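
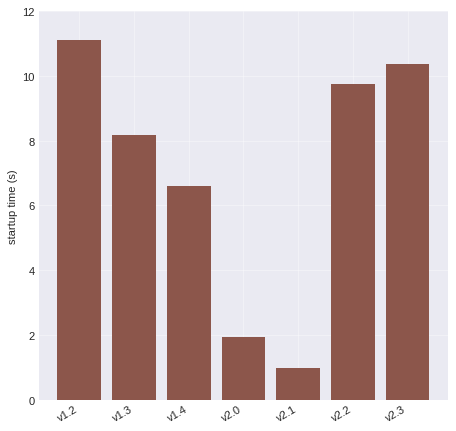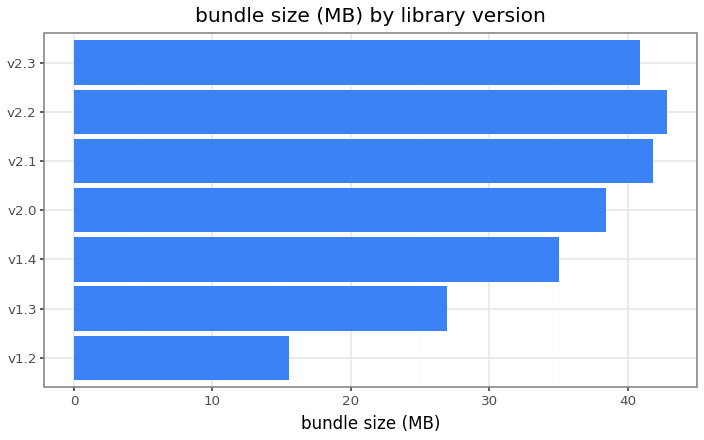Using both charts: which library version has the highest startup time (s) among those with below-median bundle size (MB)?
Chart 2 median bundle size (MB) ≈ 40; below-median library versions: v1.2, v1.3, v1.4. Among those, v1.2 has the highest startup time (s) (≈ 12).

v1.2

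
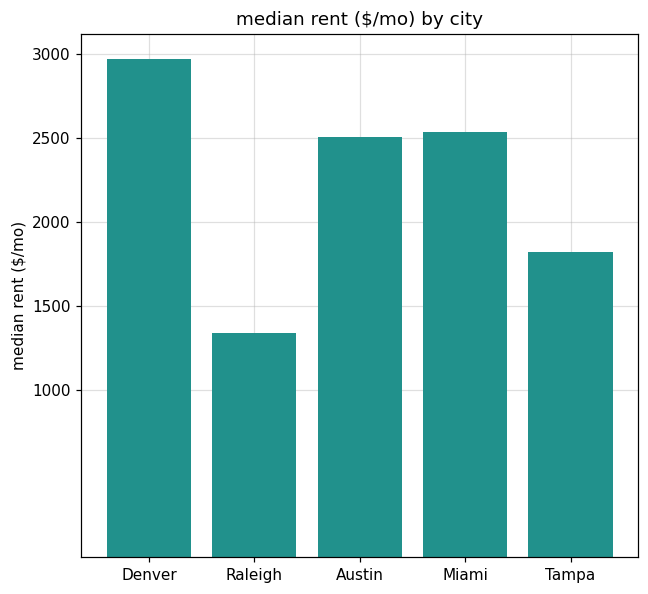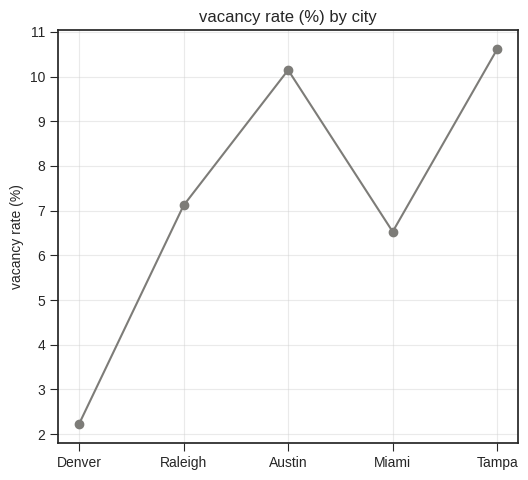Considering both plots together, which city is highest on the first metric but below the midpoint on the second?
Chart 2 median vacancy rate (%) ≈ 7; below-median cities: Denver, Miami. Among those, Denver has the highest median rent ($/mo) (≈ 3000).

Denver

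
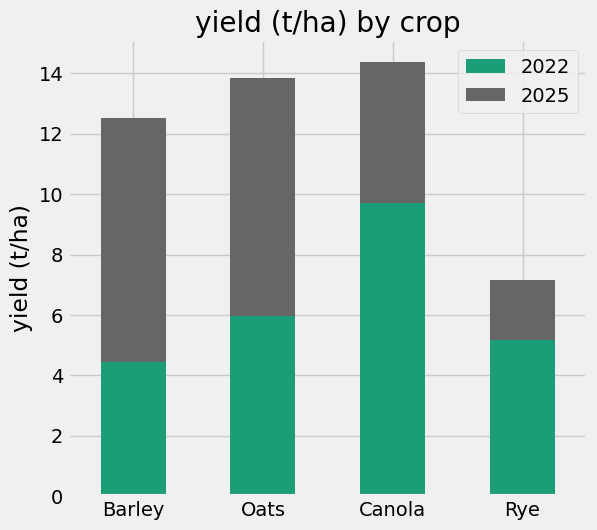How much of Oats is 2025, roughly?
2025 top ≈ 14, bottom ≈ 6; segment ≈ 8.

≈ 8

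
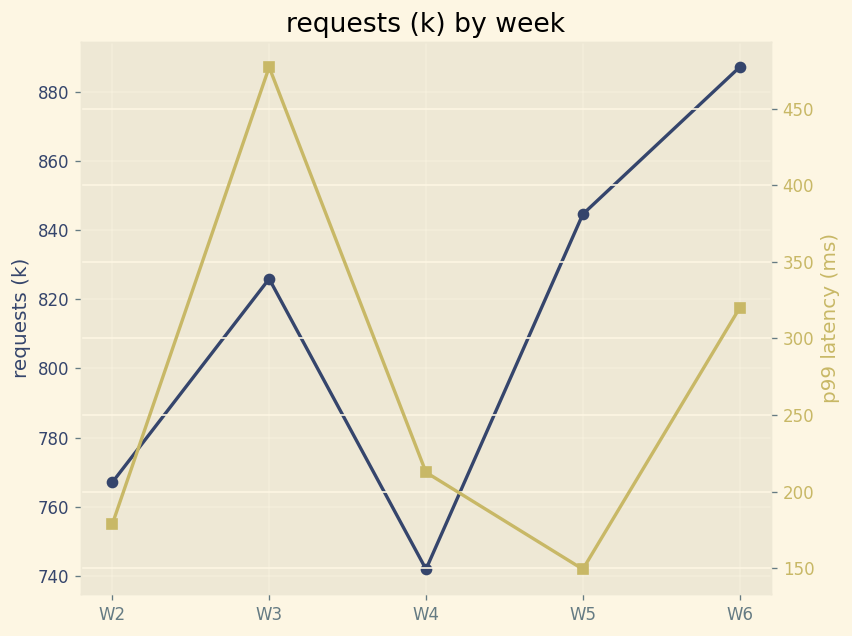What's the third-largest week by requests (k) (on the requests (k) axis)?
Top 4 (on the requests (k) axis): W6 ≈ 880, W5 ≈ 840, W3 ≈ 820, W2 ≈ 760.

W3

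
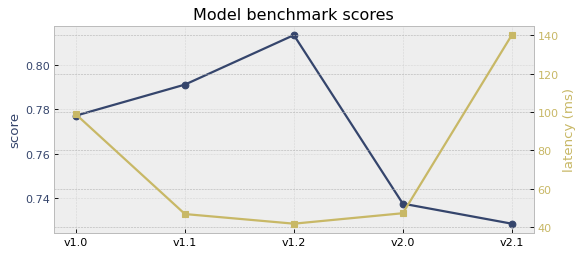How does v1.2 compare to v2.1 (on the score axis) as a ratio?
v1.2 ≈ 0.81, v2.1 ≈ 0.73; 0.81/0.73 ≈ 1.11.

≈ 1.11×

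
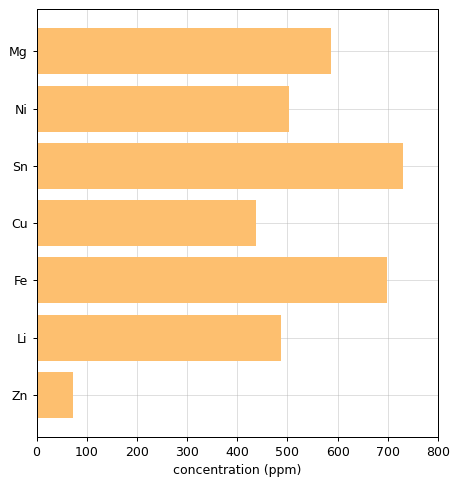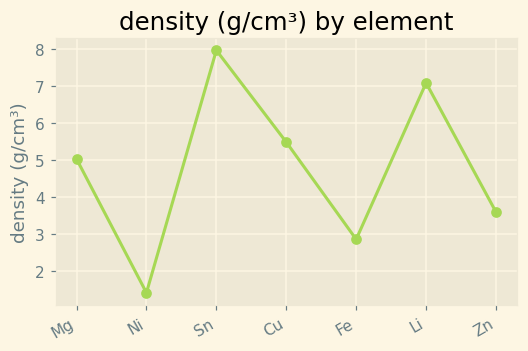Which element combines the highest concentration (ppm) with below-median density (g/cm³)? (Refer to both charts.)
Fe

Chart 2 median density (g/cm³) ≈ 5; below-median elements: Ni, Fe, Zn. Among those, Fe has the highest concentration (ppm) (≈ 700).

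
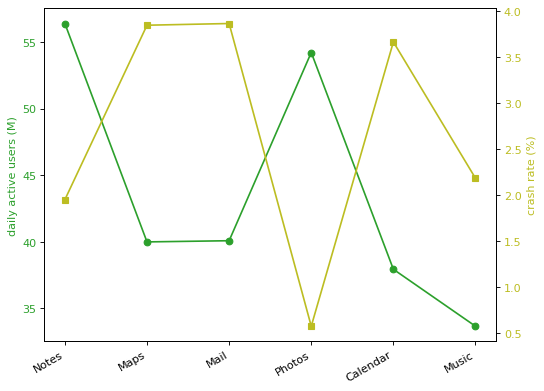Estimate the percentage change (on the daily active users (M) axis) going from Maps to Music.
Maps ≈ 40, Music ≈ 34; (34 − 40) / 40 ≈ -15%.

≈ -15%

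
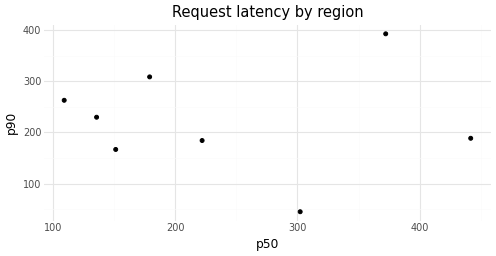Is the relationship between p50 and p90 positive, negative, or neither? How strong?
no clear correlation

Points are roughly uncorrelated; weak (|r| ≈ 0.0).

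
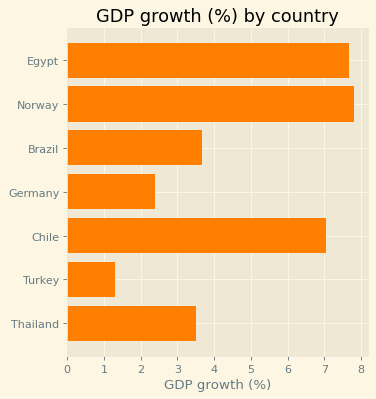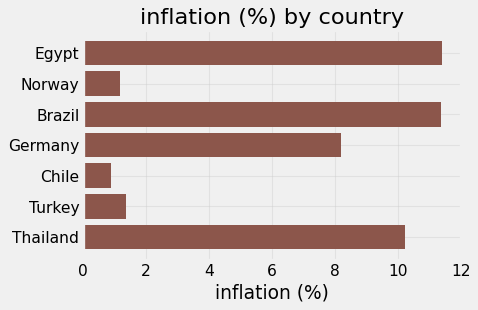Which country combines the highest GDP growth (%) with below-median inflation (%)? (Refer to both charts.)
Chart 2 median inflation (%) ≈ 8; below-median countries: Norway, Chile, Turkey. Among those, Norway has the highest GDP growth (%) (≈ 8).

Norway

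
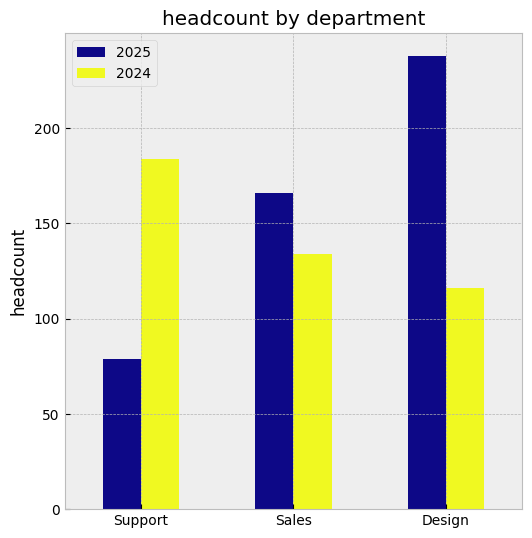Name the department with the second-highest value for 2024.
Sales

Top 3 for 2024: Support ≈ 180, Sales ≈ 140, Design ≈ 120.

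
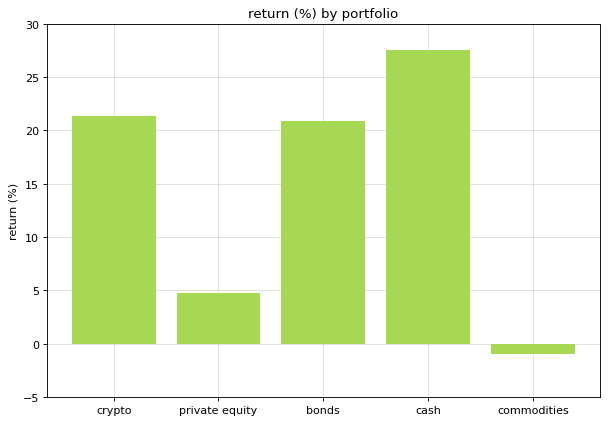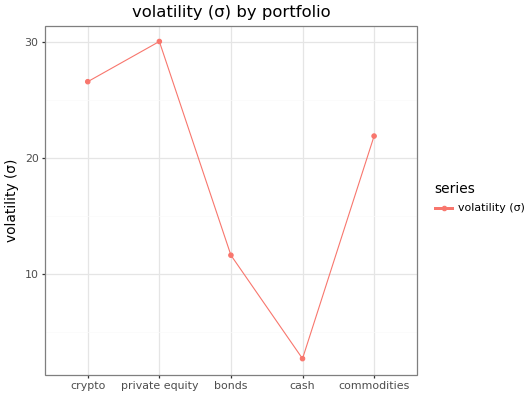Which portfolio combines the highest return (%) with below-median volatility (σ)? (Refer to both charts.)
Chart 2 median volatility (σ) ≈ 20; below-median portfolios: bonds, cash. Among those, cash has the highest return (%) (≈ 30).

cash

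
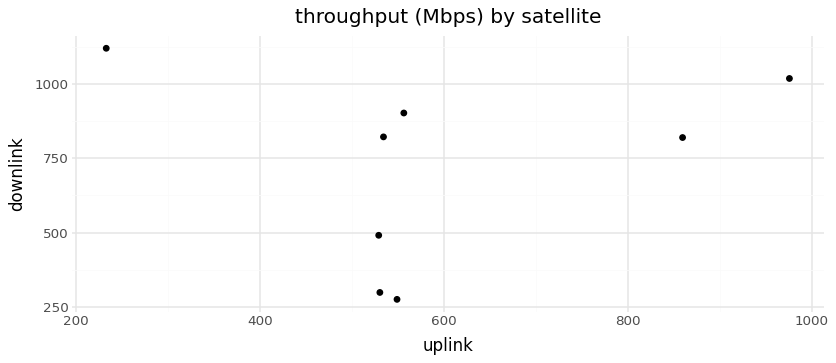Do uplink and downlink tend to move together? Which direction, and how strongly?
Points are roughly uncorrelated; weak (|r| ≈ 0.1).

no clear correlation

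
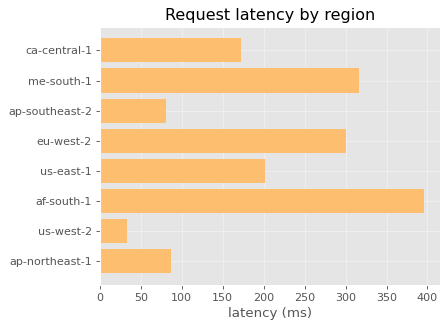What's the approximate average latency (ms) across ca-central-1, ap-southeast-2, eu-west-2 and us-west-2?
(150 + 100 + 300 + 50) / 4 ≈ 150.

≈ 150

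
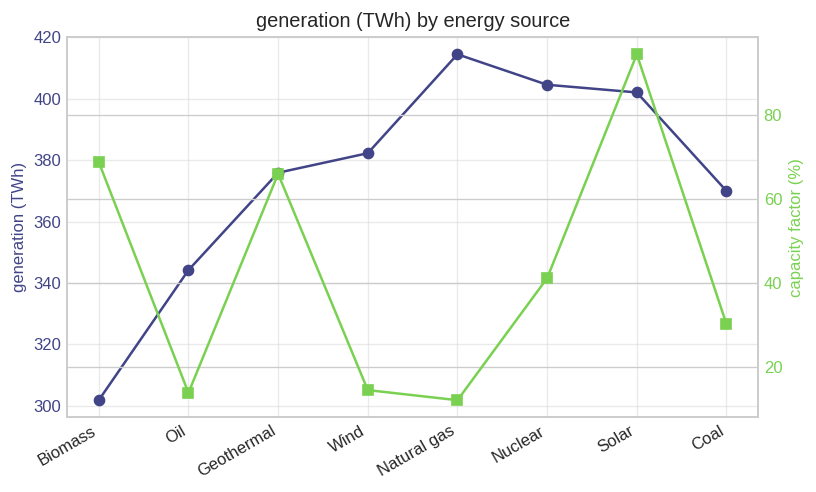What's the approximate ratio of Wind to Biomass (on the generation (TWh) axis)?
Wind ≈ 380, Biomass ≈ 300; 380/300 ≈ 1.27.

≈ 1.27×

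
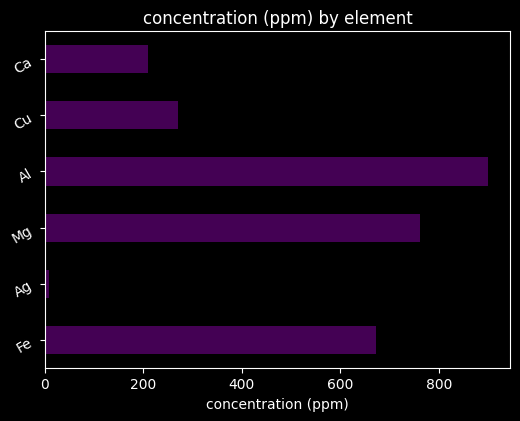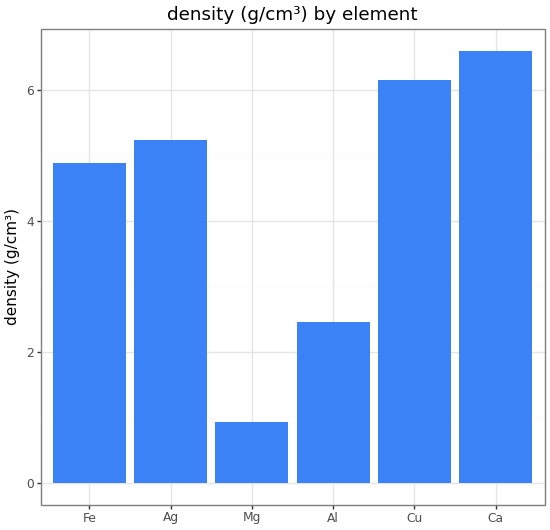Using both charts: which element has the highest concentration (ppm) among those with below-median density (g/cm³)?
Chart 2 median density (g/cm³) ≈ 5; below-median elements: Fe, Mg, Al. Among those, Al has the highest concentration (ppm) (≈ 900).

Al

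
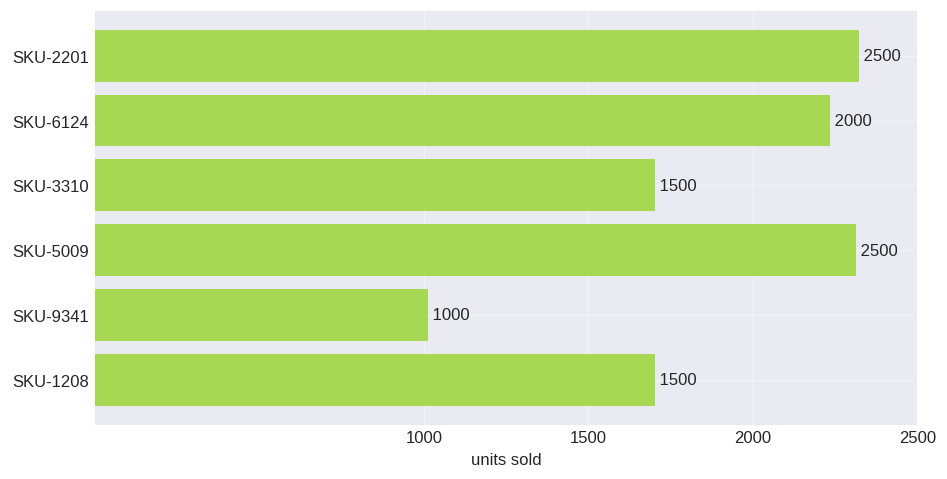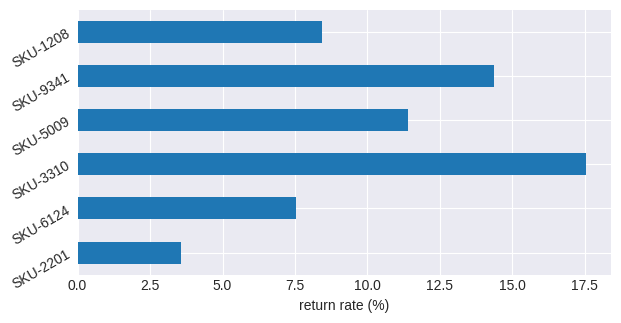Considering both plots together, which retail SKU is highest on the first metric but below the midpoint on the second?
Chart 2 median return rate (%) ≈ 10; below-median retail SKUs: SKU-2201, SKU-6124, SKU-1208. Among those, SKU-2201 has the highest units sold (≈ 2500).

SKU-2201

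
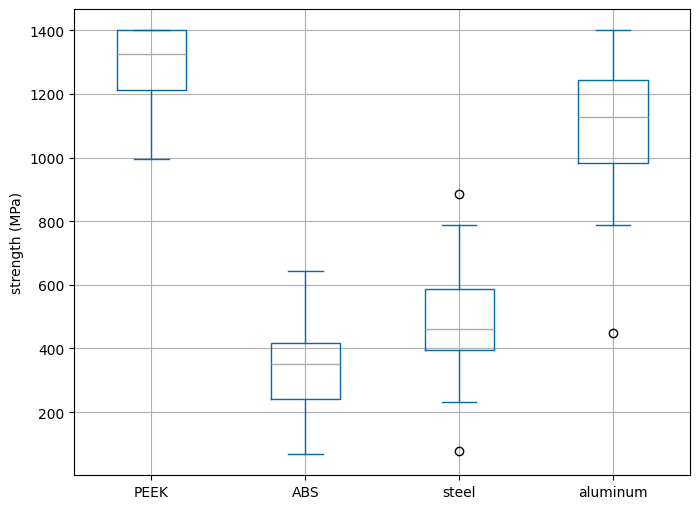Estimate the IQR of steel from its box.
Q3 ≈ 600, Q1 ≈ 400; IQR ≈ 200.

≈ 200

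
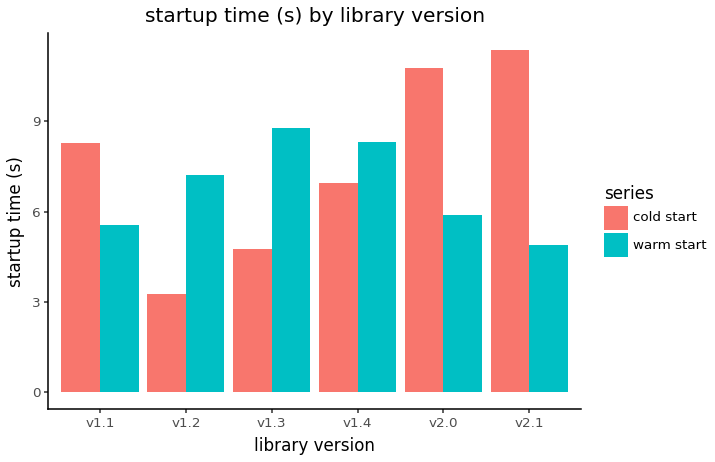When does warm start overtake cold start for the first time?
v1.1: warm start ≈ 6 vs cold start ≈ 8 (not yet); v1.2: warm start ≈ 7 vs cold start ≈ 3 (first crossover).

v1.2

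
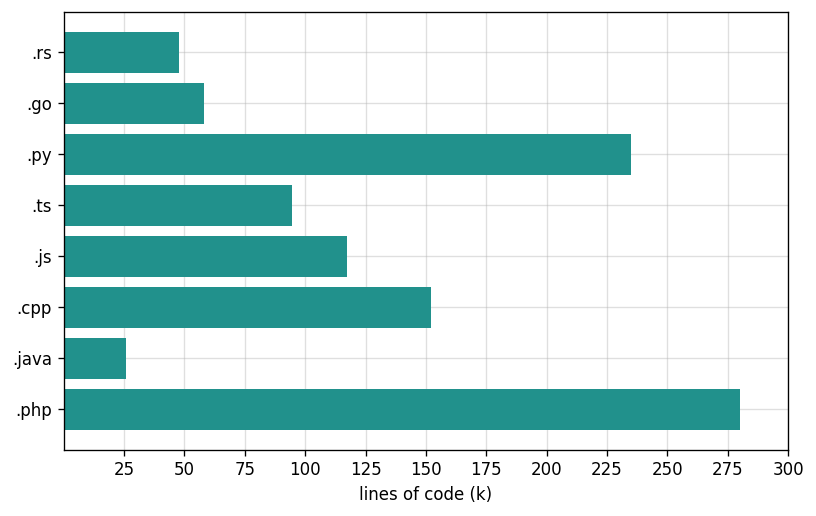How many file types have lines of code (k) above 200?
2

Above 200: .py, .php.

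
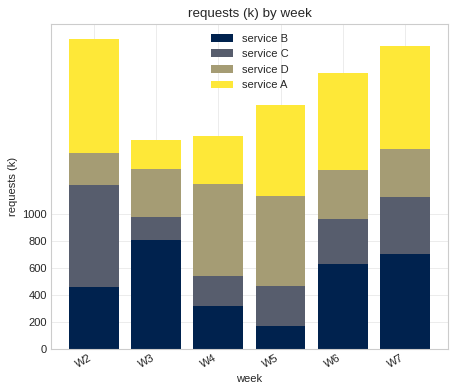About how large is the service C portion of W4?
service C top ≈ 600, bottom ≈ 400; segment ≈ 200.

≈ 200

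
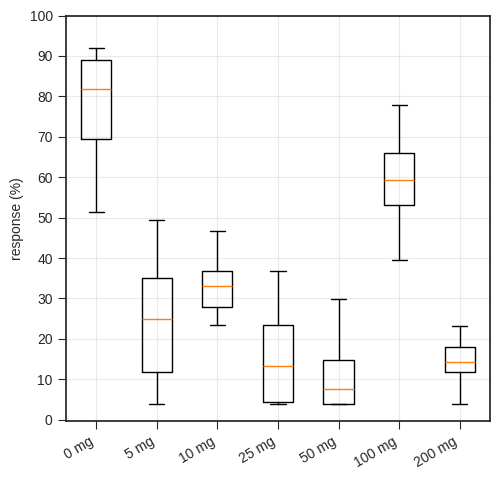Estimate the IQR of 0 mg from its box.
Q3 ≈ 90, Q1 ≈ 70; IQR ≈ 20.

≈ 20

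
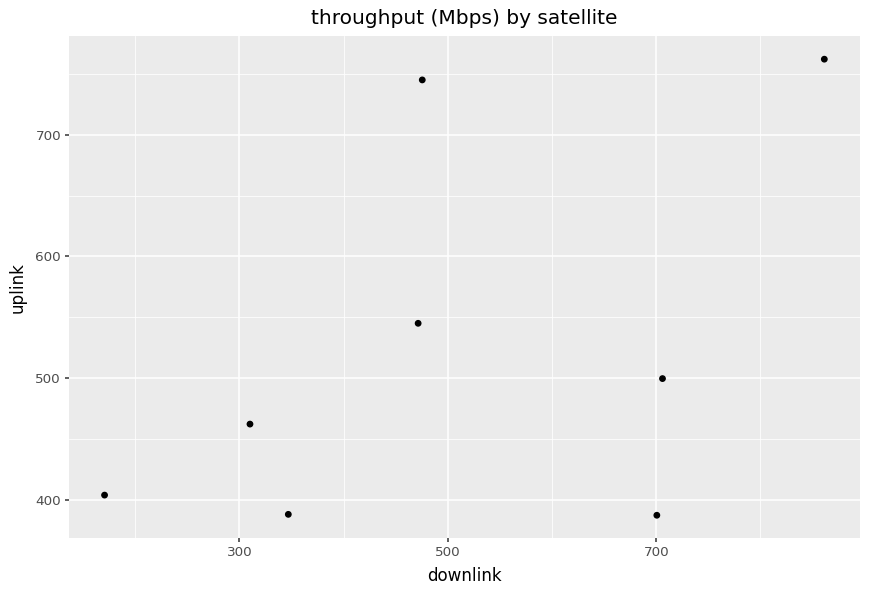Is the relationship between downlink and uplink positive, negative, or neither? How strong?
positive, moderate

Points are positively correlated; moderate (|r| ≈ 0.5).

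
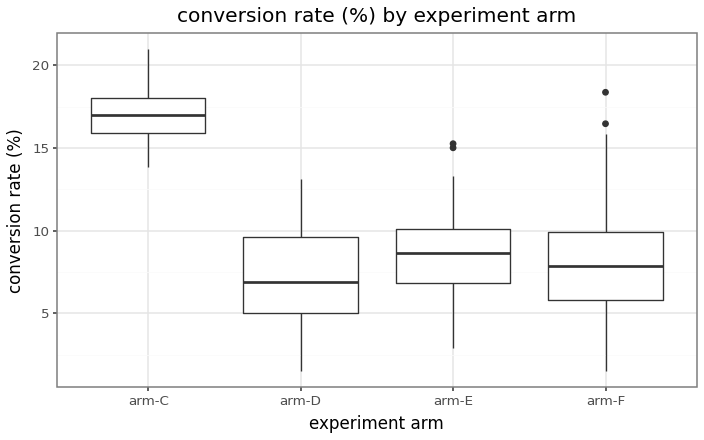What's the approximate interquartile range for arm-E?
≈ 3

Q3 ≈ 10, Q1 ≈ 7; IQR ≈ 3.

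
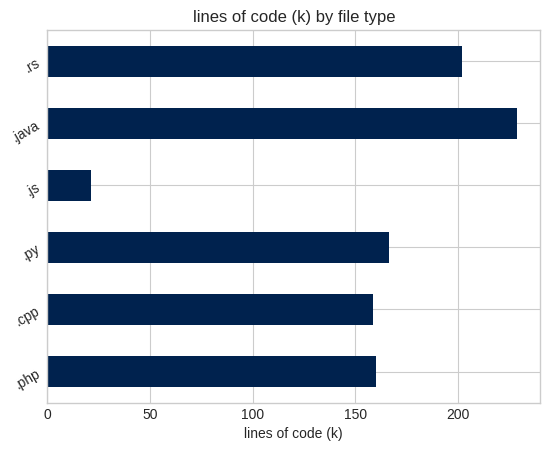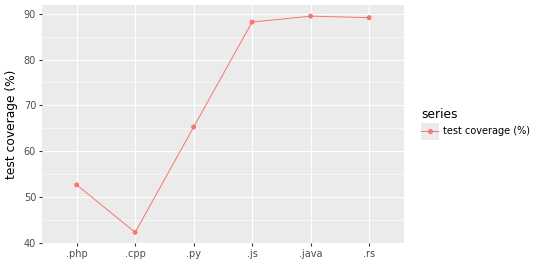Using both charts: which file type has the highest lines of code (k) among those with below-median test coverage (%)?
.py

Chart 2 median test coverage (%) ≈ 80; below-median file types: .php, .cpp, .py. Among those, .py has the highest lines of code (k) (≈ 175).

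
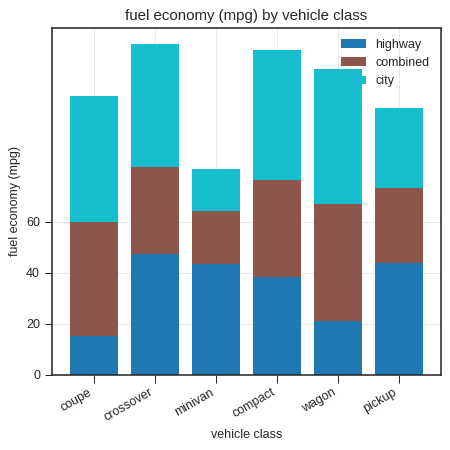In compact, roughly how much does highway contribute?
≈ 40

highway top ≈ 40, bottom ≈ 0; segment ≈ 40.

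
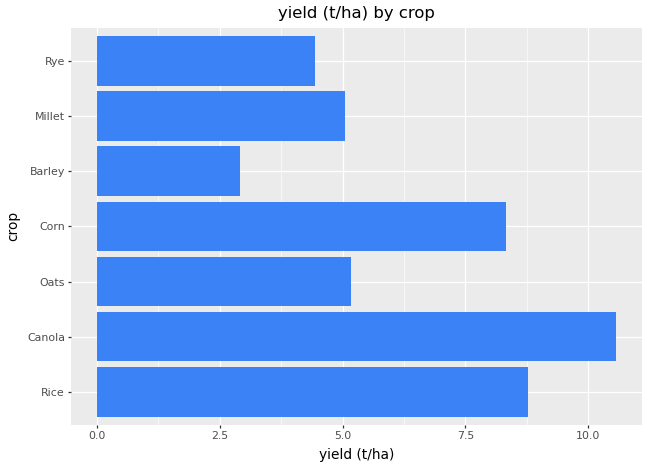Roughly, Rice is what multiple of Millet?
Rice ≈ 9, Millet ≈ 5; 9/5 ≈ 1.8.

≈ 1.8×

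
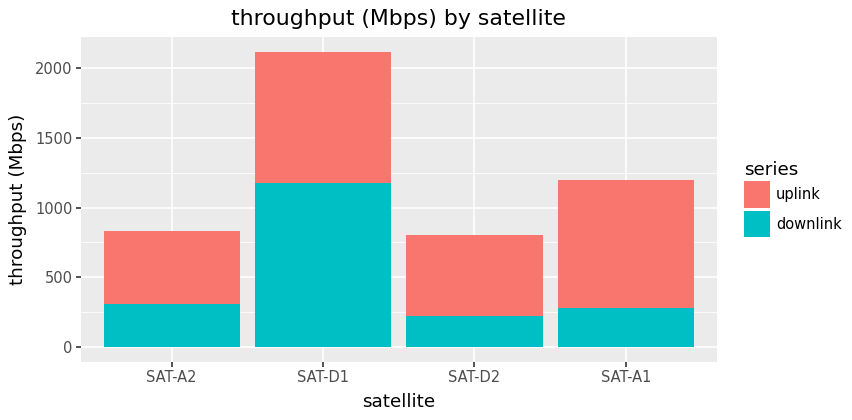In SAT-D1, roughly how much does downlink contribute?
≈ 1200

downlink top ≈ 1200, bottom ≈ 0; segment ≈ 1200.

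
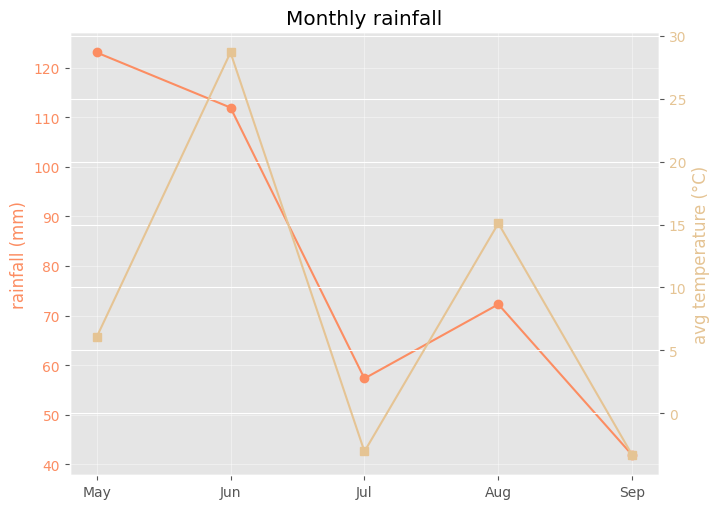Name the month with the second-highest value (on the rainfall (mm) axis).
Top 3 (on the rainfall (mm) axis): May ≈ 120, Jun ≈ 110, Aug ≈ 70.

Jun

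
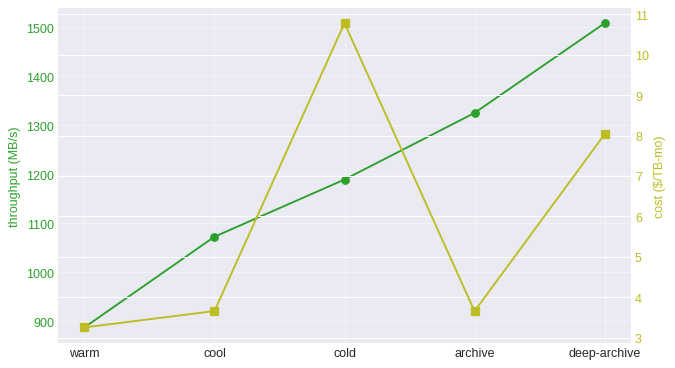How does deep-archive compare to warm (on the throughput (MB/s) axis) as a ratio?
≈ 1.67×

deep-archive ≈ 1500, warm ≈ 900; 1500/900 ≈ 1.67.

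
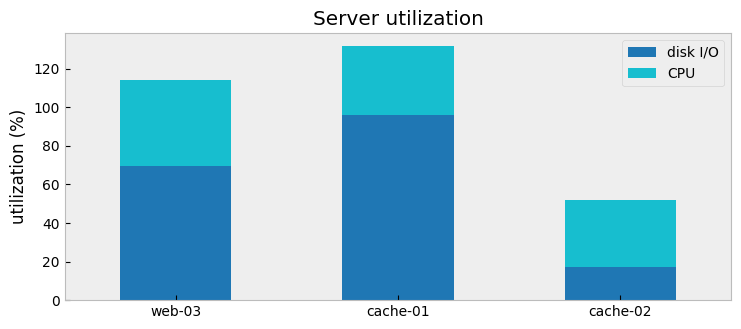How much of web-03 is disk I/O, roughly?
disk I/O top ≈ 60, bottom ≈ 0; segment ≈ 60.

≈ 60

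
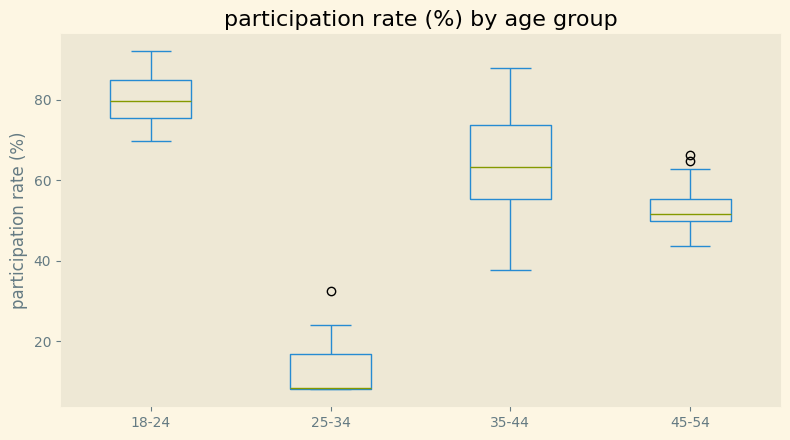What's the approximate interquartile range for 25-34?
Q3 ≈ 20, Q1 ≈ 10; IQR ≈ 10.

≈ 10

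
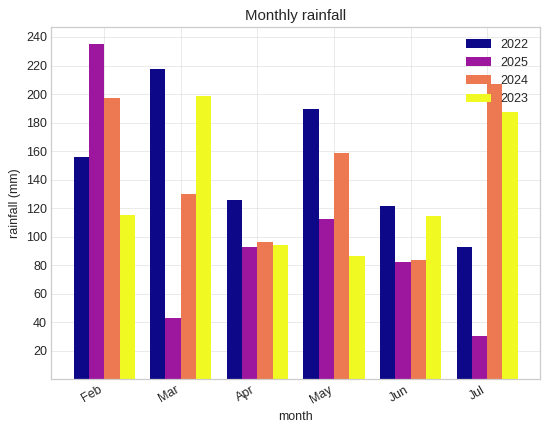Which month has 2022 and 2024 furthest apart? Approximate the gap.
Jul: 2022 ≈ 100, 2024 ≈ 200 → gap ≈ 100. Next-largest (Mar) is only ≈ 80.

Jul, ≈ 100 mm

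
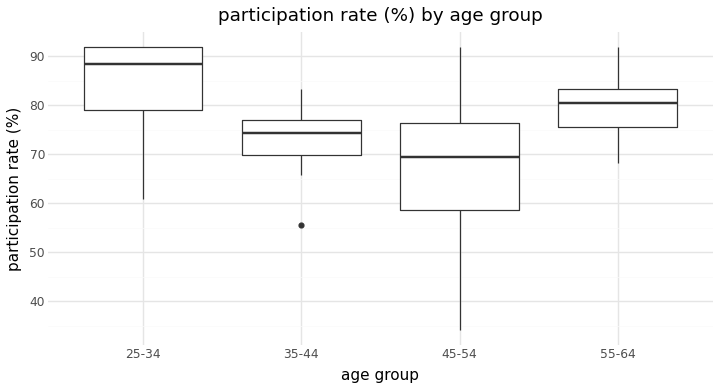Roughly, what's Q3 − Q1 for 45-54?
≈ 18

Q3 ≈ 76, Q1 ≈ 58; IQR ≈ 18.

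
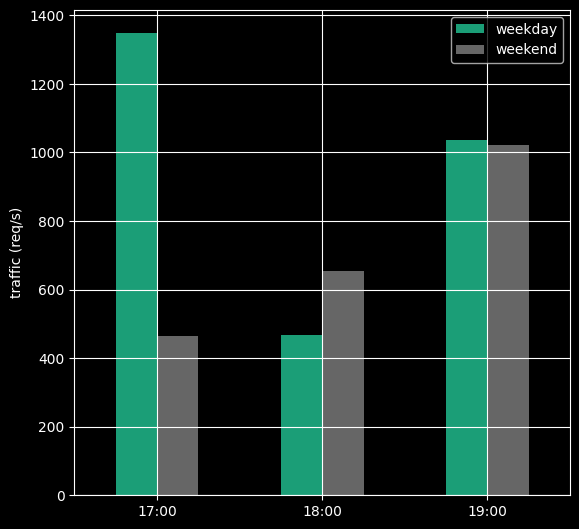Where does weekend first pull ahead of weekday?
18:00

17:00: weekend ≈ 400 vs weekday ≈ 1400 (not yet); 18:00: weekend ≈ 600 vs weekday ≈ 400 (first crossover).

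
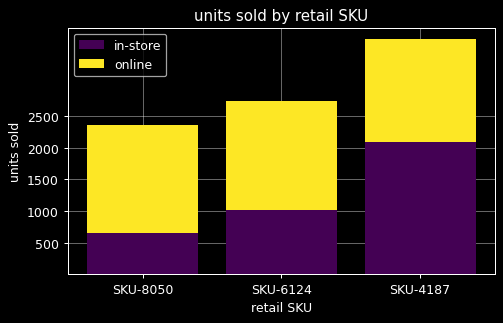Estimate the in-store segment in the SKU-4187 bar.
≈ 2000

in-store top ≈ 2000, bottom ≈ 0; segment ≈ 2000.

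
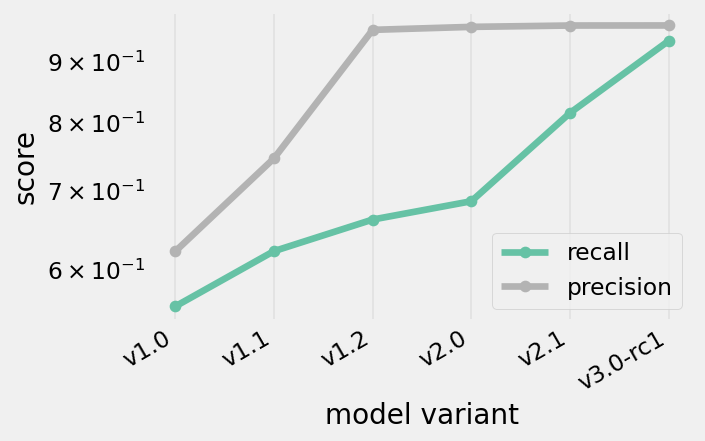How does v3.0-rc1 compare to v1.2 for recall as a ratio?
≈ 1.46×

v3.0-rc1 ≈ 0.95, v1.2 ≈ 0.65; 0.95/0.65 ≈ 1.46.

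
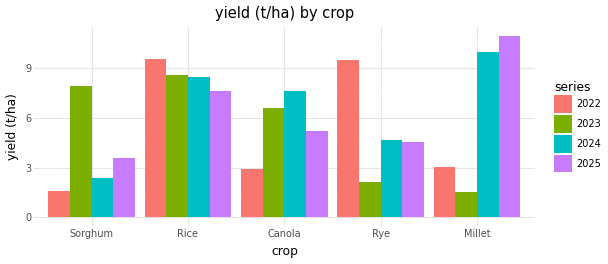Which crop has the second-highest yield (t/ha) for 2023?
Sorghum

Top 3 for 2023: Rice ≈ 9, Sorghum ≈ 8, Canola ≈ 7.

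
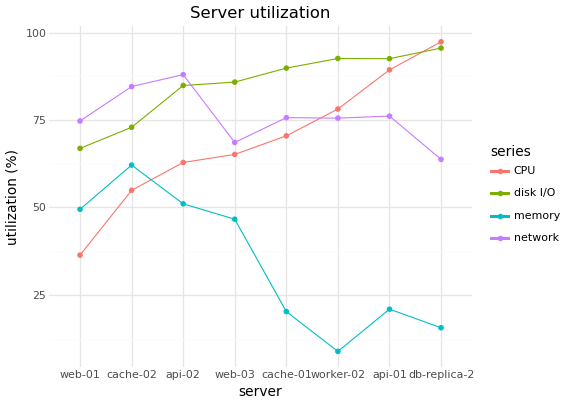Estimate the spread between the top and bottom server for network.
Max api-02 ≈ 90, min db-replica-2 ≈ 60; range ≈ 30.

≈ 30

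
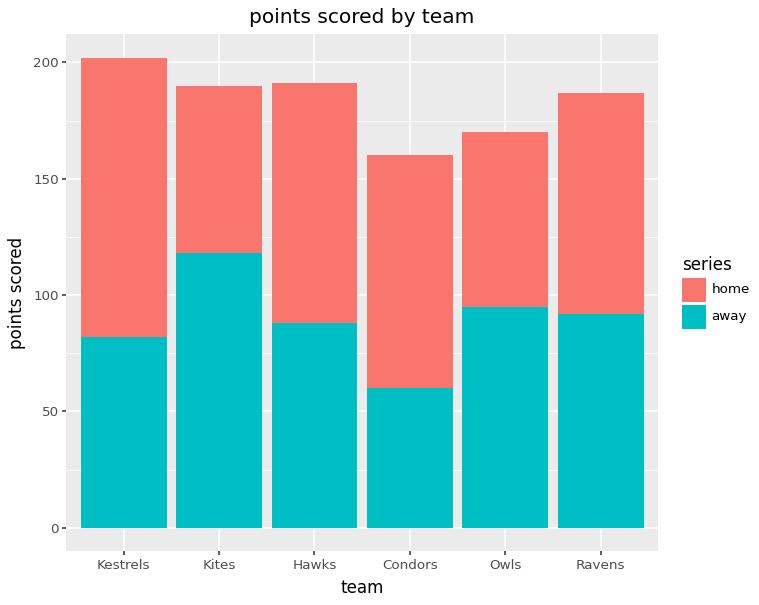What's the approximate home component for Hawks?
home top ≈ 200, bottom ≈ 80; segment ≈ 120.

≈ 120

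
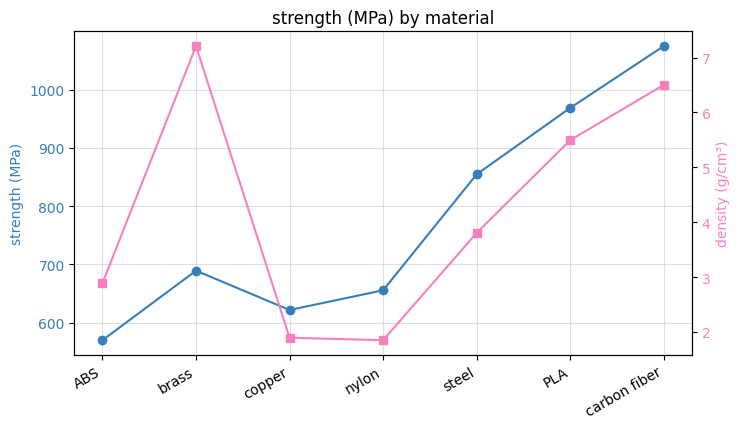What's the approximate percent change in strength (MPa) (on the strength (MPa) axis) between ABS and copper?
≈ +9.1%

ABS ≈ 550, copper ≈ 600; (600 − 550) / 550 ≈ +9.1%.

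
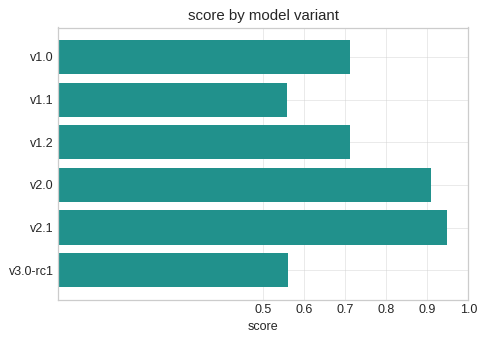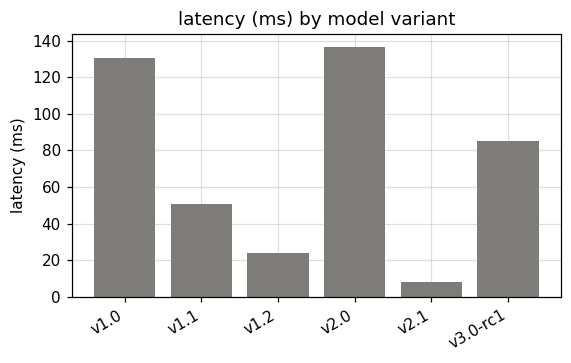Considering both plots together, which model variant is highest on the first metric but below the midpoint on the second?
v2.1

Chart 2 median latency (ms) ≈ 60; below-median model variants: v1.1, v1.2, v2.1. Among those, v2.1 has the highest score (≈ 0.9).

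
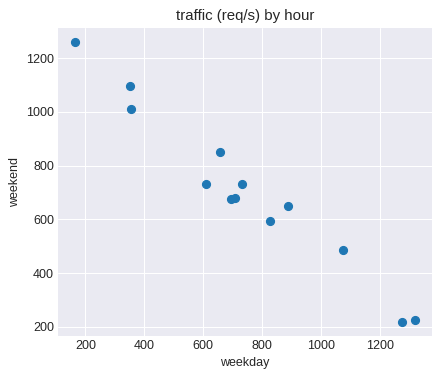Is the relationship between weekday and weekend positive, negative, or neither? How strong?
Points are negatively correlated; strong (|r| ≈ 1.0).

negative, strong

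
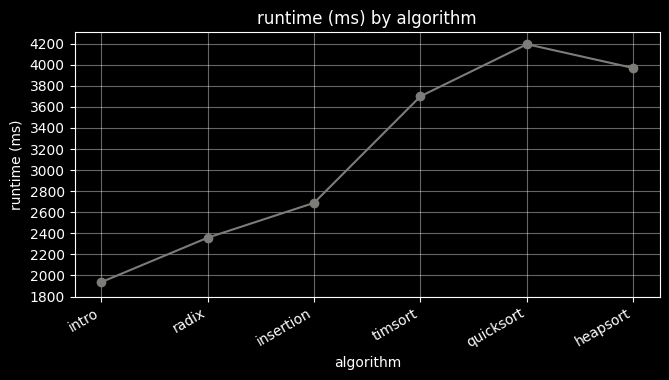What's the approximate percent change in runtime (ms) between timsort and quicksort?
≈ +10.5%

timsort ≈ 3800, quicksort ≈ 4200; (4200 − 3800) / 3800 ≈ +10.5%.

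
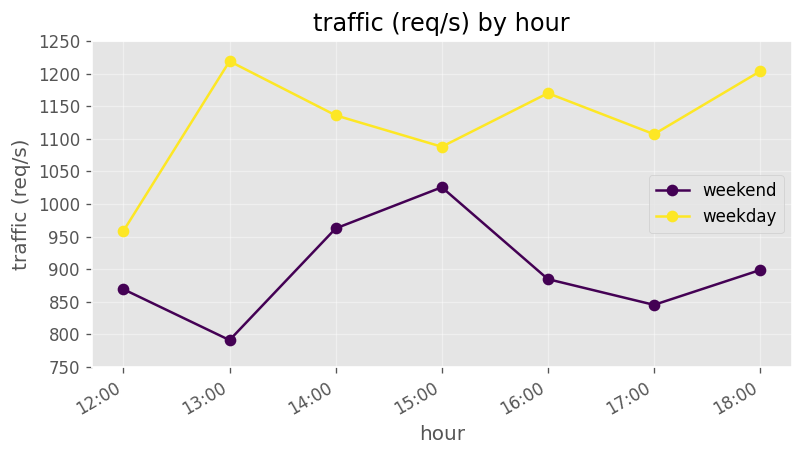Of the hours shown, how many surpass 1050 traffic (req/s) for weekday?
Above 1050: 13:00, 14:00, 15:00, 16:00, 17:00, 18:00.

6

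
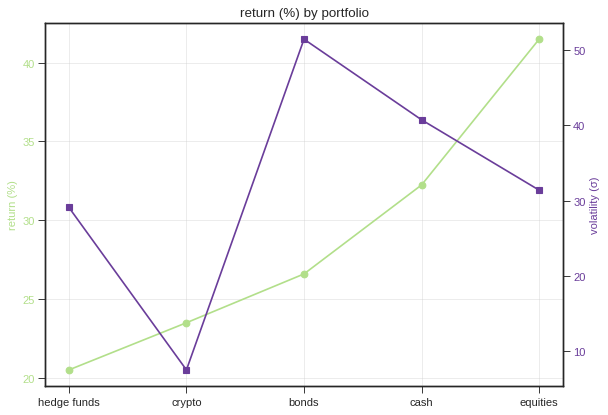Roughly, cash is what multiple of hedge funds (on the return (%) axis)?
≈ 1.6×

cash ≈ 32, hedge funds ≈ 20; 32/20 ≈ 1.6.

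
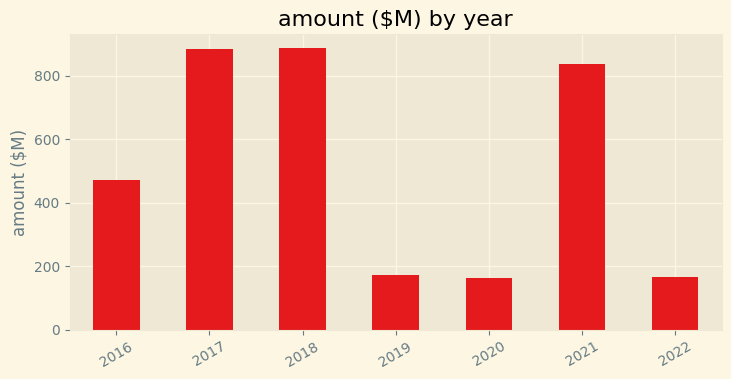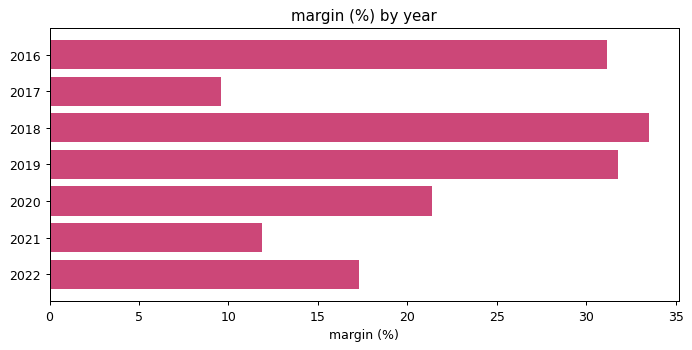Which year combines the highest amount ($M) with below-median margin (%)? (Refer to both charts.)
2017

Chart 2 median margin (%) ≈ 20; below-median years: 2017, 2021, 2022. Among those, 2017 has the highest amount ($M) (≈ 900).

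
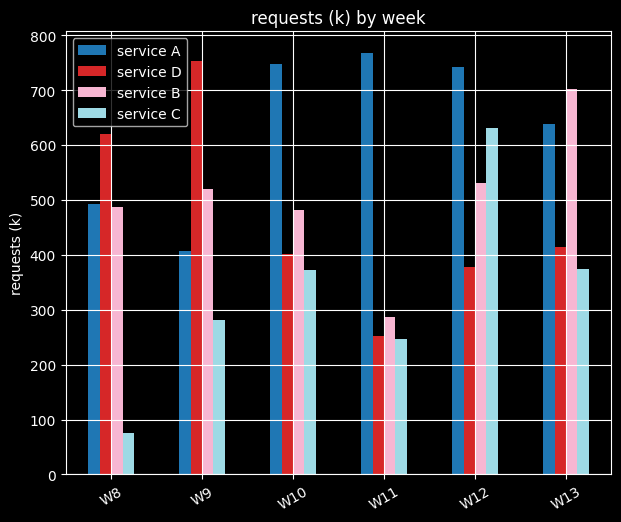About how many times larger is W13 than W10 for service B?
W13 ≈ 700, W10 ≈ 500; 700/500 ≈ 1.4.

≈ 1.4×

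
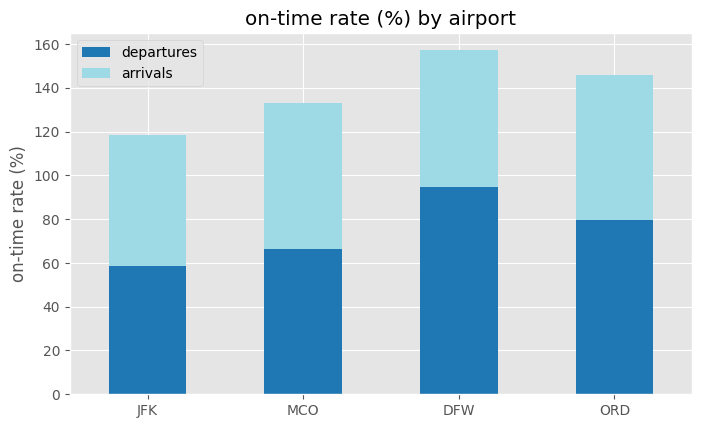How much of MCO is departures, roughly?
departures top ≈ 60, bottom ≈ 0; segment ≈ 60.

≈ 60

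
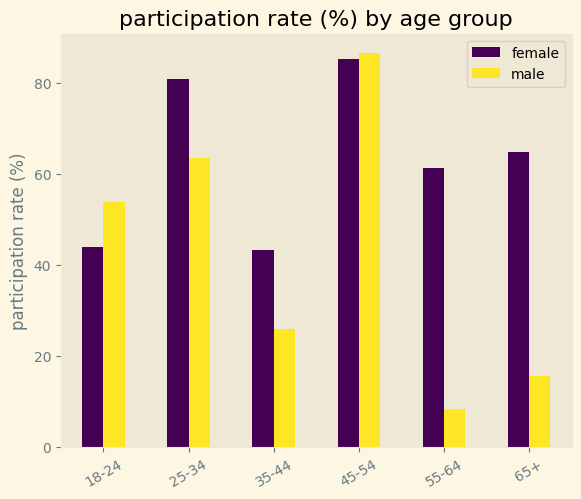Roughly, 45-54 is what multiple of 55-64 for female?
≈ 1.5×

45-54 ≈ 90, 55-64 ≈ 60; 90/60 ≈ 1.5.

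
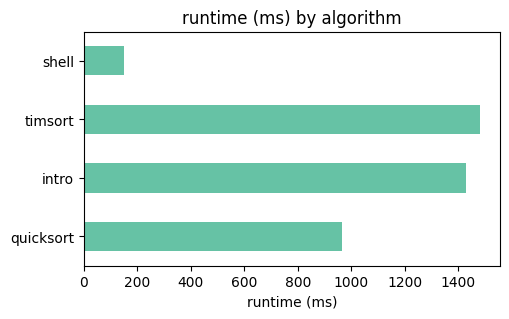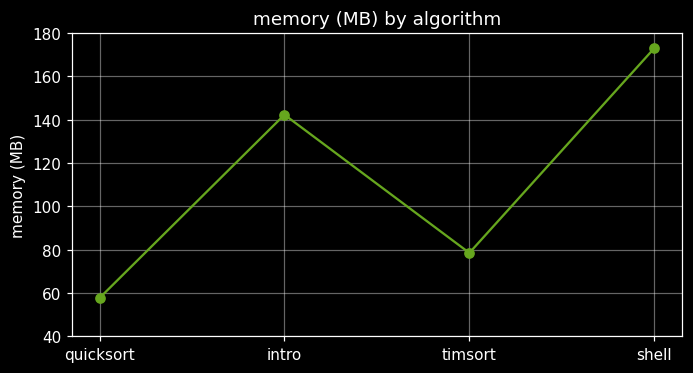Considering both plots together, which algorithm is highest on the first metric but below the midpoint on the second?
Chart 2 median memory (MB) ≈ 120; below-median algorithms: quicksort, timsort. Among those, timsort has the highest runtime (ms) (≈ 1400).

timsort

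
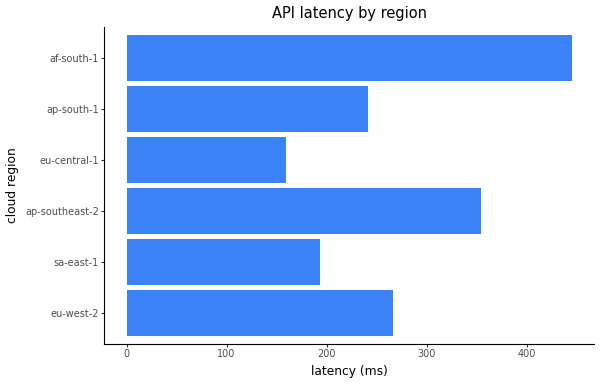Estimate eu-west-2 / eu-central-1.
≈ 1.67×

eu-west-2 ≈ 250, eu-central-1 ≈ 150; 250/150 ≈ 1.67.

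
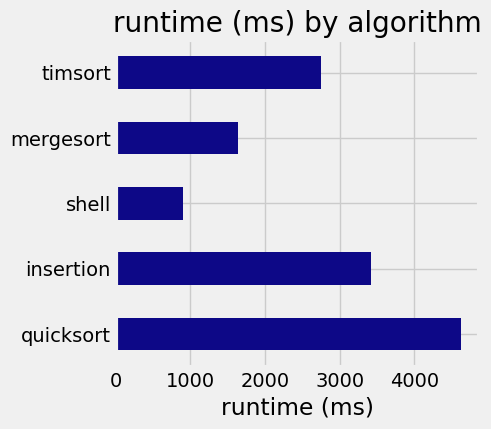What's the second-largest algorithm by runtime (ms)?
Top 3: quicksort ≈ 4500, insertion ≈ 3500, timsort ≈ 3000.

insertion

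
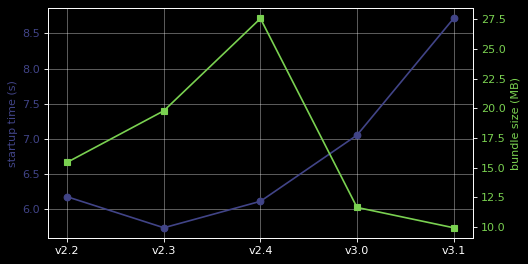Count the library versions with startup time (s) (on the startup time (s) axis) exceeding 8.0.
1

Above 8.0: v3.1.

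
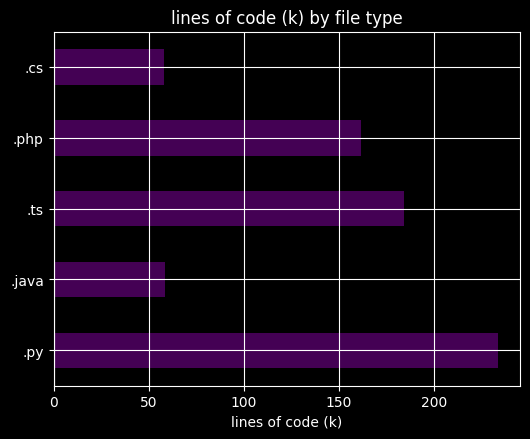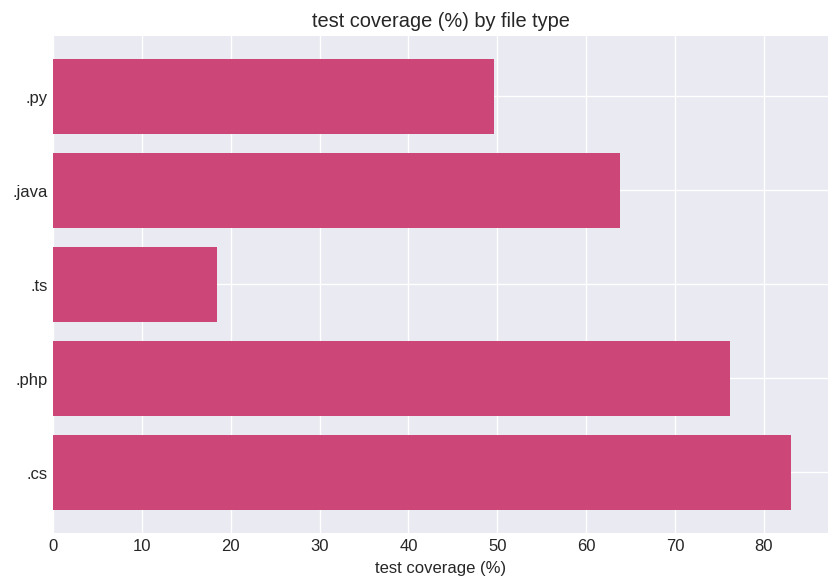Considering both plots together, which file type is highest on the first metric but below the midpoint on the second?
Chart 2 median test coverage (%) ≈ 60; below-median file types: .py, .ts. Among those, .py has the highest lines of code (k) (≈ 225).

.py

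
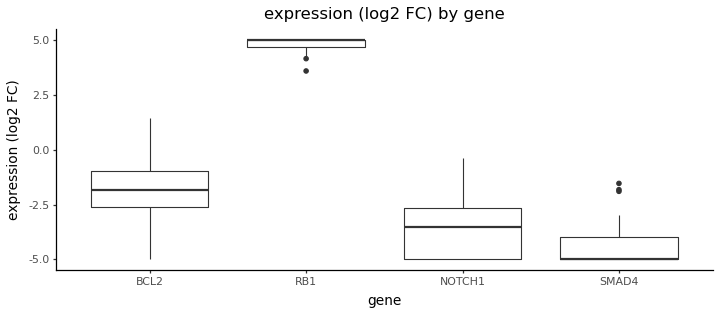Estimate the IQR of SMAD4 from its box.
Q3 ≈ -4, Q1 ≈ -5; IQR ≈ 1.

≈ 1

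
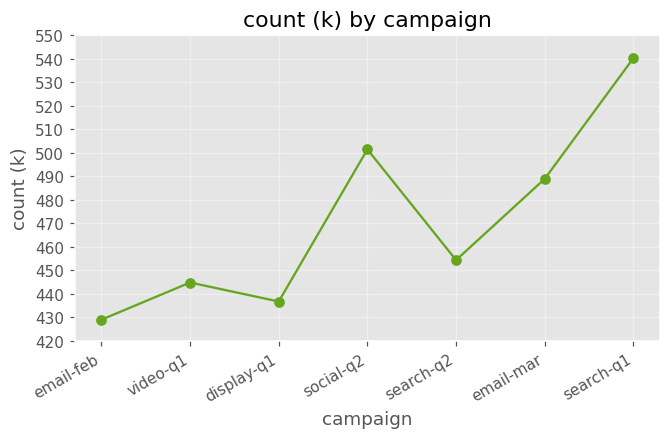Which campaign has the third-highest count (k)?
Top 4: search-q1 ≈ 540, social-q2 ≈ 500, email-mar ≈ 490, search-q2 ≈ 450.

email-mar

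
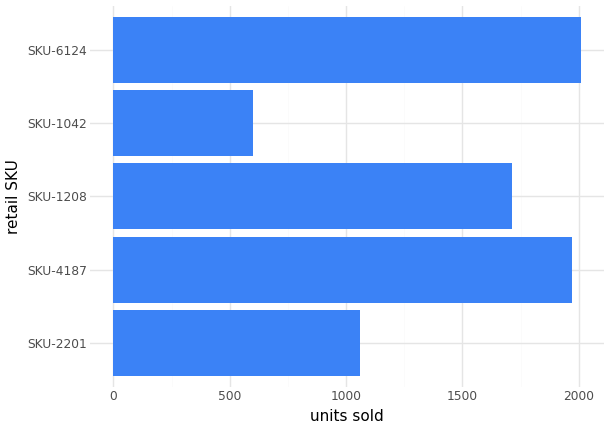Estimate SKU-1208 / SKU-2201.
≈ 1.8×

SKU-1208 ≈ 1800, SKU-2201 ≈ 1000; 1800/1000 ≈ 1.8.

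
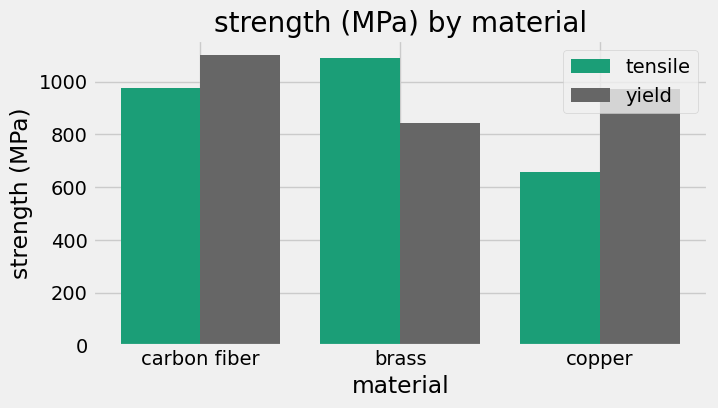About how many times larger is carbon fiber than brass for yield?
carbon fiber ≈ 1100, brass ≈ 800; 1100/800 ≈ 1.38.

≈ 1.38×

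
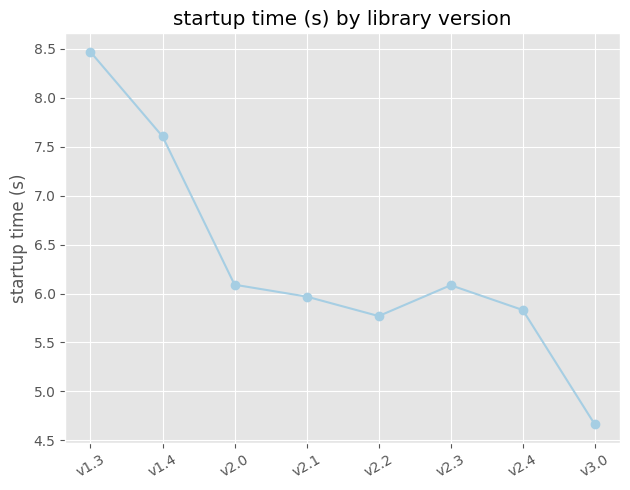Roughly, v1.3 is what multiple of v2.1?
≈ 1.42×

v1.3 ≈ 8.5, v2.1 ≈ 6.0; 8.5/6.0 ≈ 1.42.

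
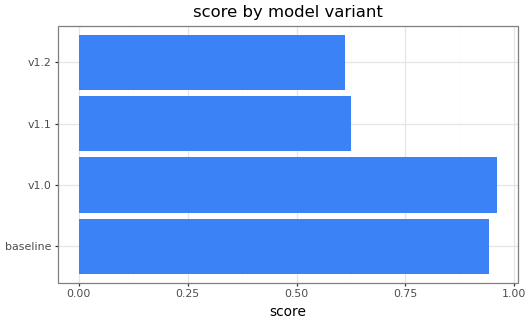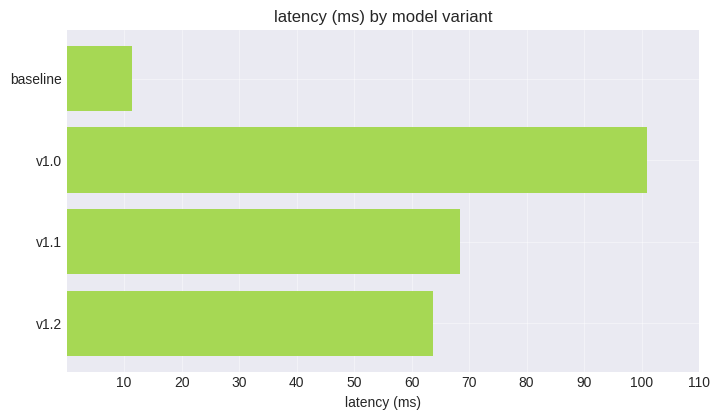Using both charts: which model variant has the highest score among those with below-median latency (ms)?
Chart 2 median latency (ms) ≈ 70; below-median model variants: baseline, v1.2. Among those, baseline has the highest score (≈ 0.9).

baseline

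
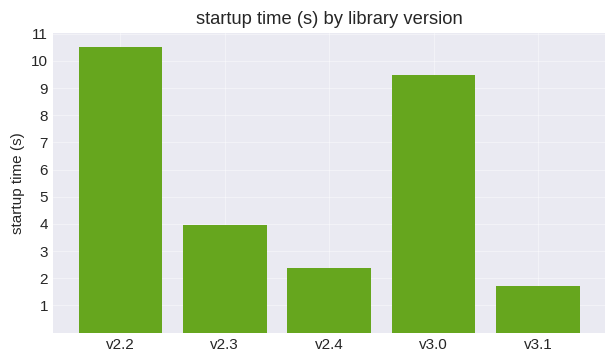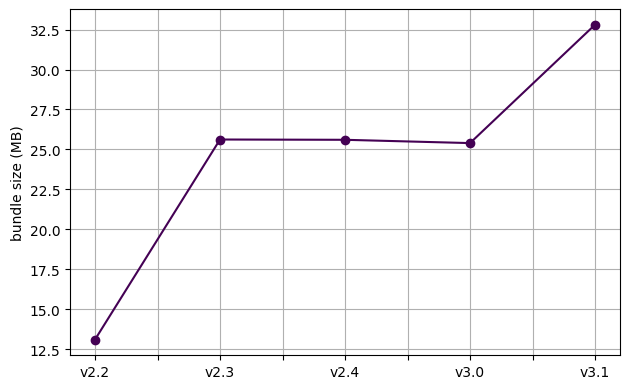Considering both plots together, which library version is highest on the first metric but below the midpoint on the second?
Chart 2 median bundle size (MB) ≈ 25; below-median library versions: v2.2, v3.0. Among those, v2.2 has the highest startup time (s) (≈ 10).

v2.2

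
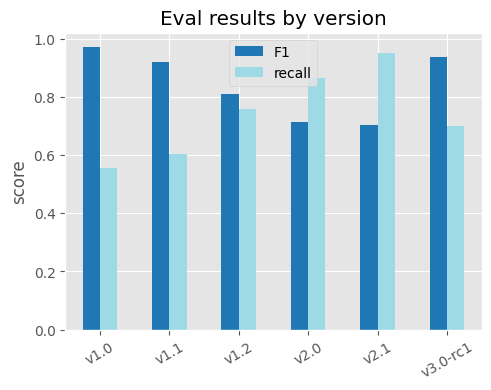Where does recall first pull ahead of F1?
v2.0

v1.2: recall ≈ 0.8 vs F1 ≈ 0.8 (not yet); v2.0: recall ≈ 0.9 vs F1 ≈ 0.7 (first crossover).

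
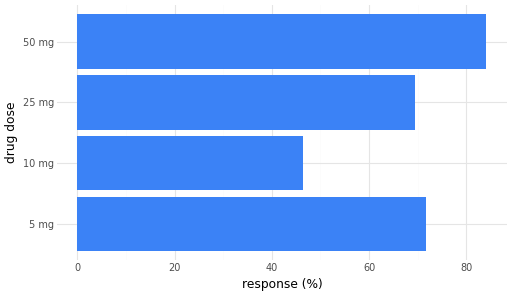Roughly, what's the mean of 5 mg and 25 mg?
≈ 70

(70 + 70) / 2 ≈ 70.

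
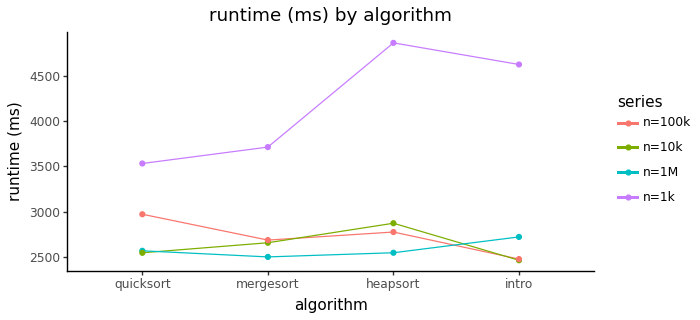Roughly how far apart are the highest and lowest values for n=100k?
≈ 600

Max quicksort ≈ 3000, min intro ≈ 2400; range ≈ 600.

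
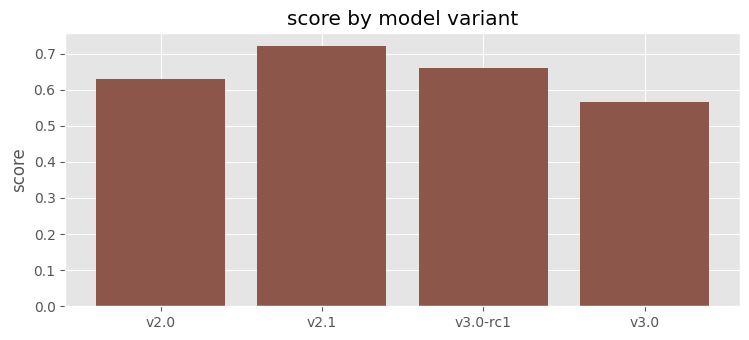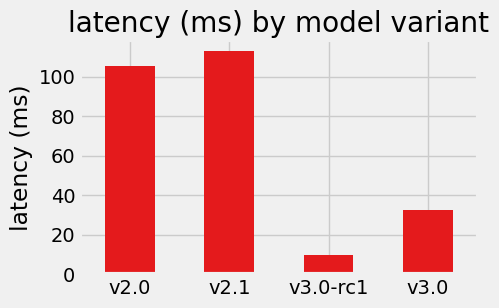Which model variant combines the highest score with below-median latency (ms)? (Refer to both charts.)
v3.0-rc1

Chart 2 median latency (ms) ≈ 60; below-median model variants: v3.0-rc1, v3.0. Among those, v3.0-rc1 has the highest score (≈ 0.7).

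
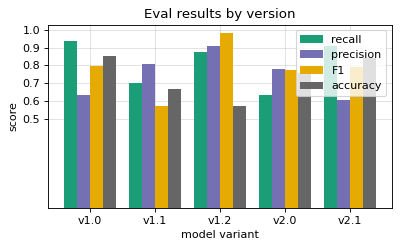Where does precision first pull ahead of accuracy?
v1.0: precision ≈ 0.6 vs accuracy ≈ 0.9 (not yet); v1.1: precision ≈ 0.8 vs accuracy ≈ 0.7 (first crossover).

v1.1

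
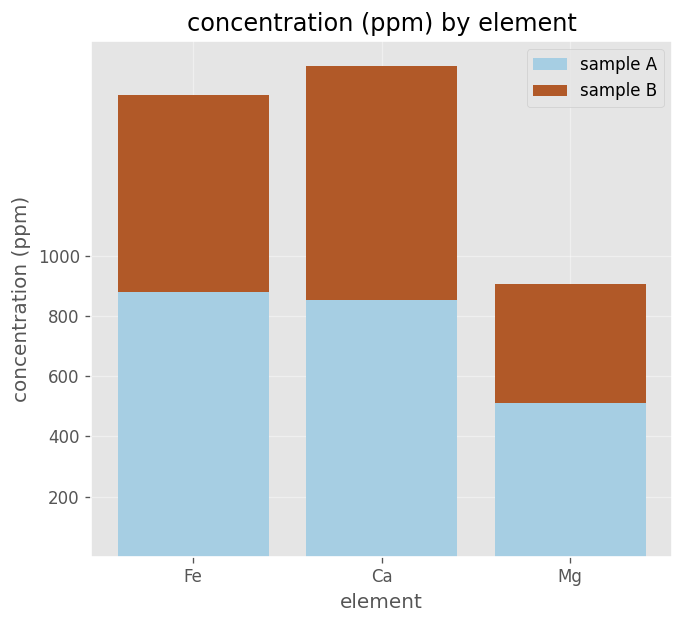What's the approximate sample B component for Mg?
sample B top ≈ 1000, bottom ≈ 600; segment ≈ 400.

≈ 400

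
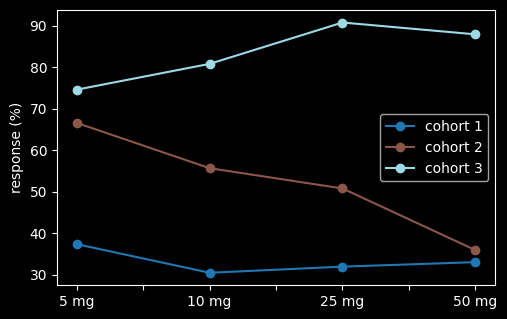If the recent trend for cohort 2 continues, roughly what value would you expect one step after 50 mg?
Last three: 60, 50, 40 → slope ≈ -10/step → next ≈ 30.

≈ 30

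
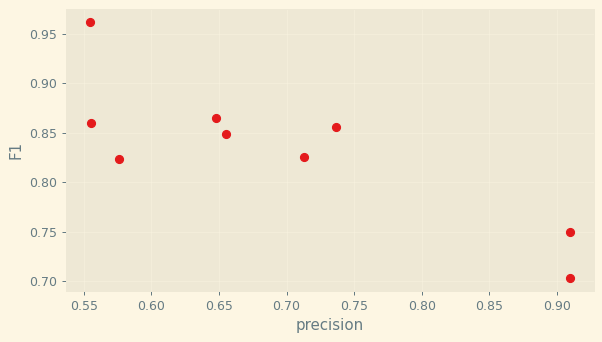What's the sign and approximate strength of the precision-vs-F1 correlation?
negative, strong

Points are negatively correlated; strong (|r| ≈ 0.8).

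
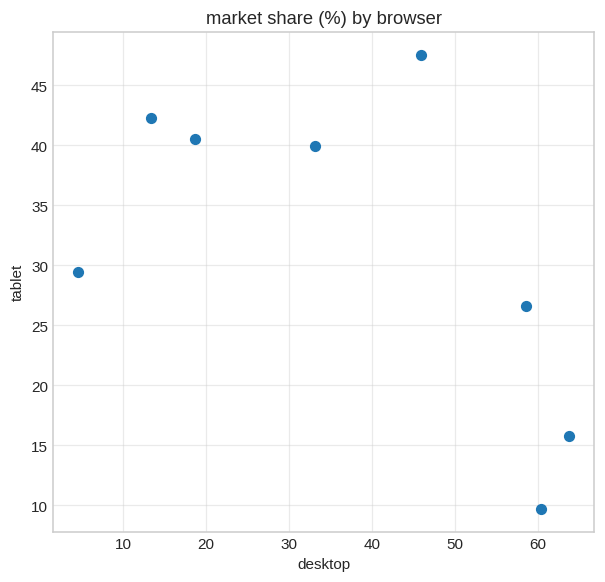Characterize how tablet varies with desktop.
Points are negatively correlated; moderate (|r| ≈ 0.6).

negative, moderate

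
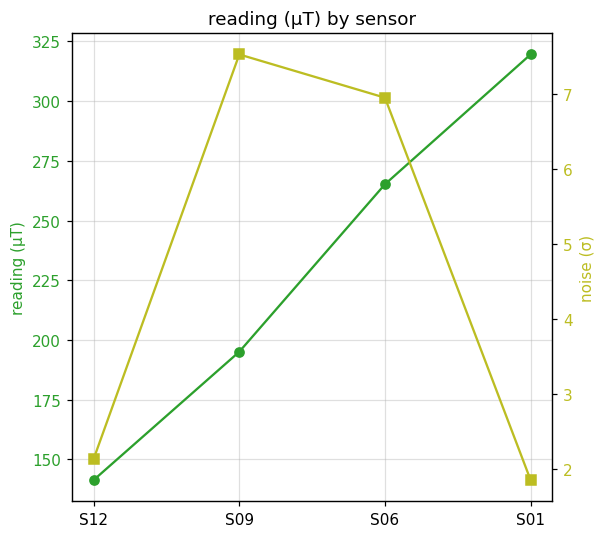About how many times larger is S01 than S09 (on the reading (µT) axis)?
≈ 1.6×

S01 ≈ 320, S09 ≈ 200; 320/200 ≈ 1.6.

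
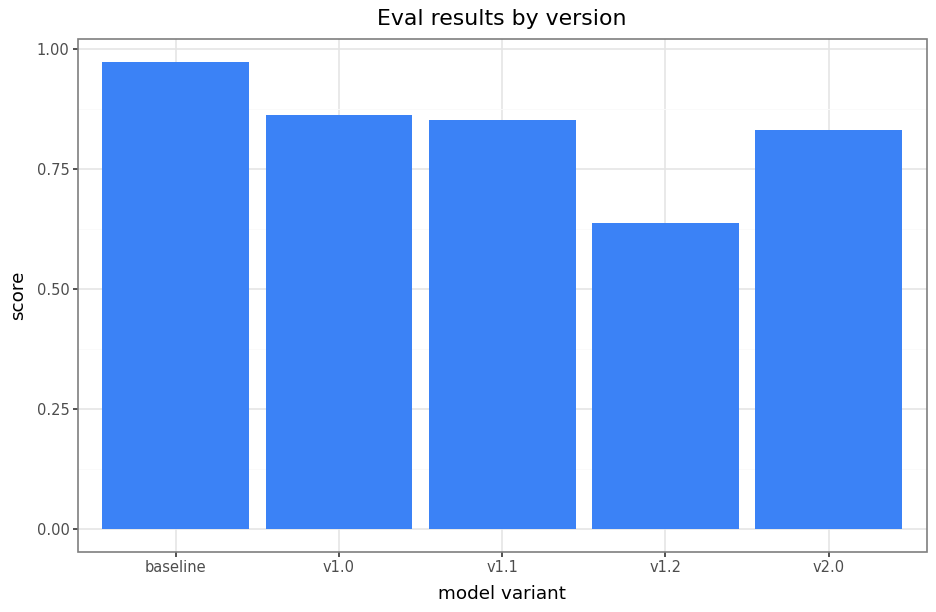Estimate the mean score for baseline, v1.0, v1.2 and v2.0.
(1.0 + 0.9 + 0.6 + 0.8) / 4 ≈ 0.83.

≈ 0.83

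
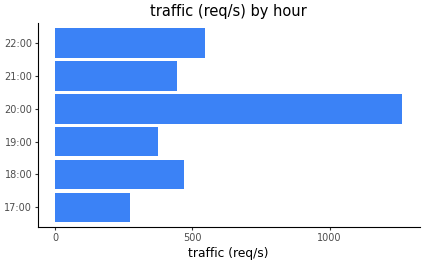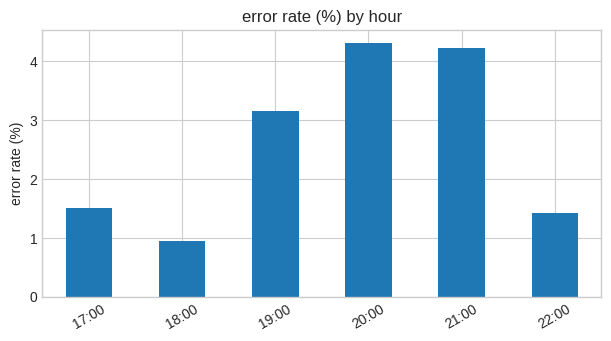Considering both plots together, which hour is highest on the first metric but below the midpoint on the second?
Chart 2 median error rate (%) ≈ 2.5; below-median hours: 17:00, 18:00, 22:00. Among those, 22:00 has the highest traffic (req/s) (≈ 600).

22:00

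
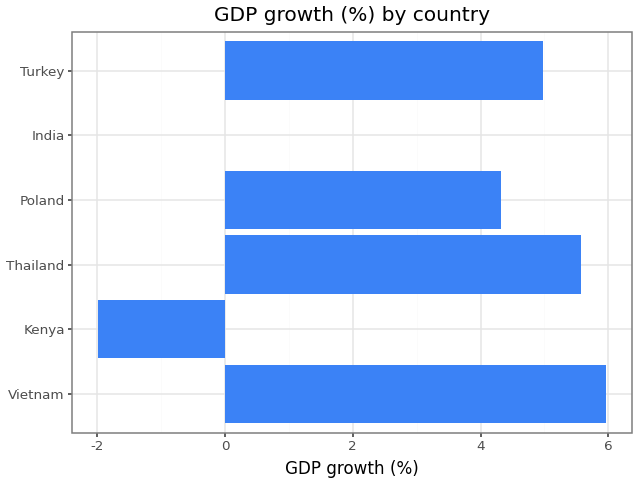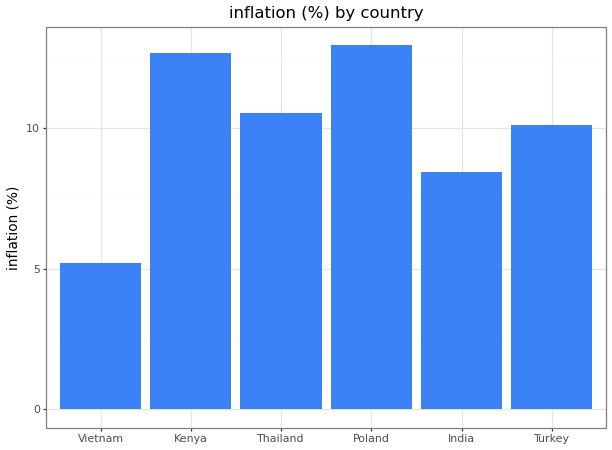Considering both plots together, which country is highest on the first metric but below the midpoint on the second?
Vietnam

Chart 2 median inflation (%) ≈ 10; below-median countries: Vietnam, India, Turkey. Among those, Vietnam has the highest GDP growth (%) (≈ 6).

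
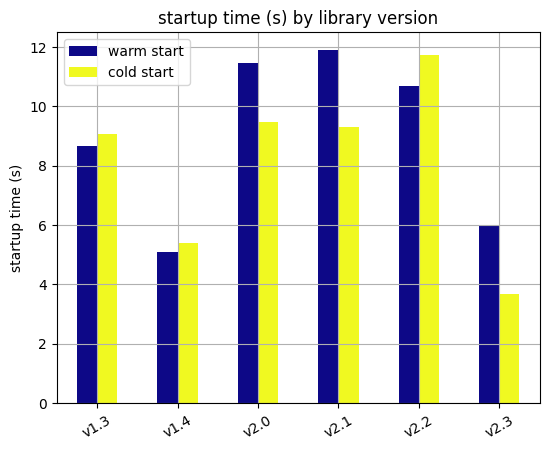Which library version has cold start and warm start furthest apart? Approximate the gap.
v2.1, ≈ 3 s

v2.1: cold start ≈ 9, warm start ≈ 12 → gap ≈ 3. Next-largest (v2.3) is only ≈ 2.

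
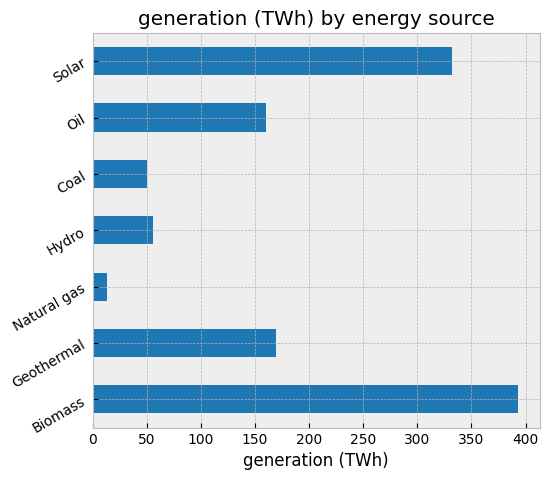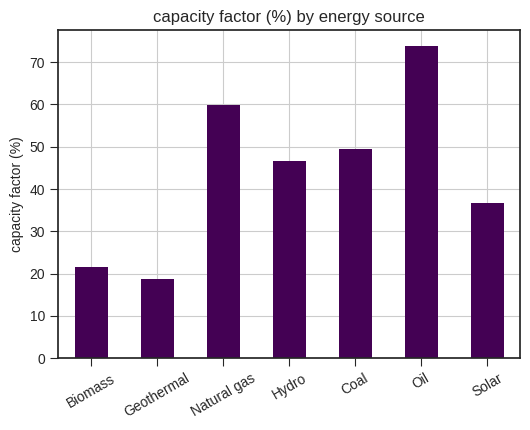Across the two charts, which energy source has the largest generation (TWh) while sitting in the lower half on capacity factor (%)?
Chart 2 median capacity factor (%) ≈ 50; below-median energy sources: Biomass, Geothermal, Solar. Among those, Biomass has the highest generation (TWh) (≈ 400).

Biomass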